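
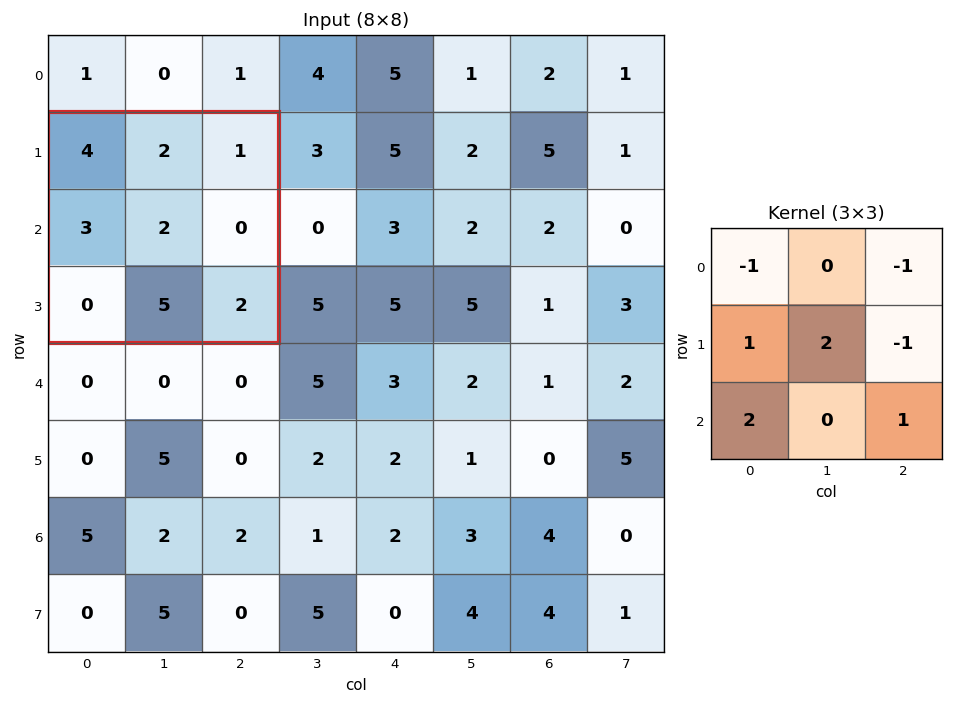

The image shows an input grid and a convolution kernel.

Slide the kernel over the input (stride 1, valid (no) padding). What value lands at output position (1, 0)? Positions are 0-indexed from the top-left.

The receptive field on the input at this output position is [4 2 1 / 3 2 0 / 0 5 2]. Elementwise product with the kernel and sum: 4·-1 + 1·-1 + 3·1 + 2·2 + 0·-1 + 0·2 + 2·1.

4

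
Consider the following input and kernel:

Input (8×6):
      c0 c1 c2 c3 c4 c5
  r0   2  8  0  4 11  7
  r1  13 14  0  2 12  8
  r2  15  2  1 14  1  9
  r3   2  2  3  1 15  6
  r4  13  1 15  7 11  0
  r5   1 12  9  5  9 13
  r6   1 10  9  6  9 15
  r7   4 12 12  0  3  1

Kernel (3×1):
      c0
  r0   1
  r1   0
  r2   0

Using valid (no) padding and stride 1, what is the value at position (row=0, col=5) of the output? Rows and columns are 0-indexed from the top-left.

7

The receptive field on the input at this output position is [7 / 8 / 9]. Elementwise product with the kernel and sum: 7·1.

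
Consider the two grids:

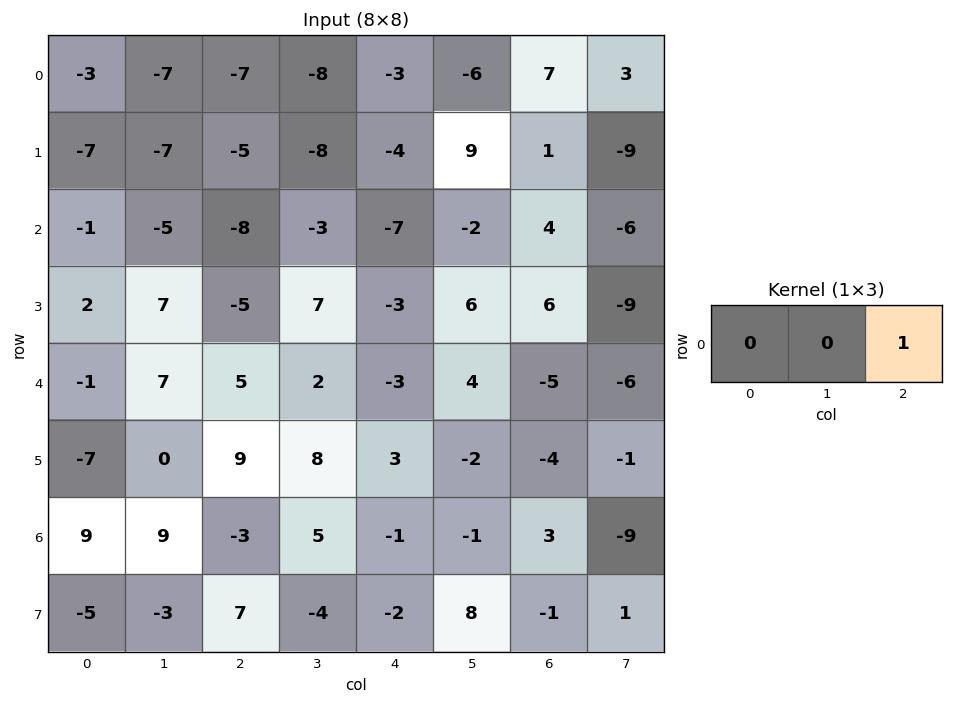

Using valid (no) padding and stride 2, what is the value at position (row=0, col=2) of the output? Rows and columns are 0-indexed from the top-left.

The receptive field on the input at this output position is [-3 -6 7]. Elementwise product with the kernel and sum: 7·1.

7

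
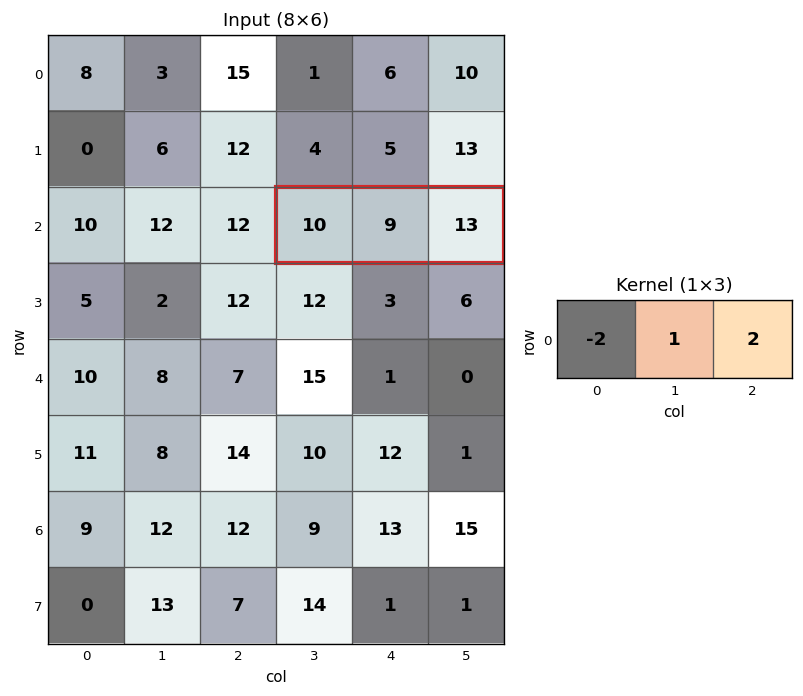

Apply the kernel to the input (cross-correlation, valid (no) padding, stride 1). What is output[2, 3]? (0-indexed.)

15

The receptive field on the input at this output position is [10 9 13]. Elementwise product with the kernel and sum: 10·-2 + 9·1 + 13·2.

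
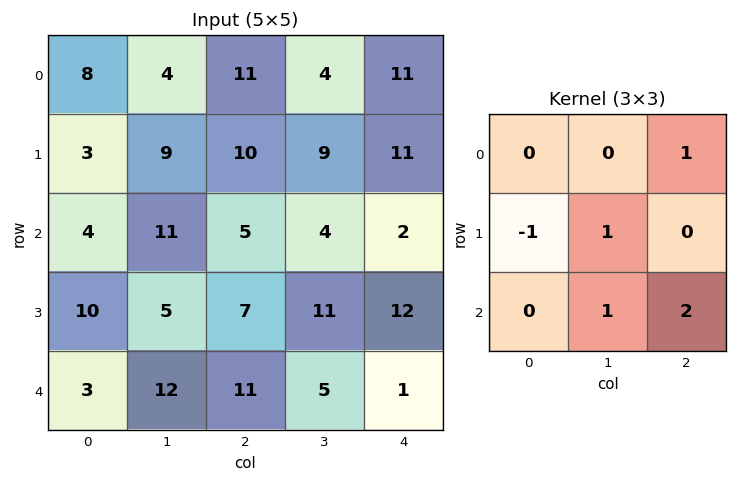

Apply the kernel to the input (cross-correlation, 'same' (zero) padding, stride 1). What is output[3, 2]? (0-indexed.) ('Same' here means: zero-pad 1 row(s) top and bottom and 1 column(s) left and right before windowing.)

The receptive field on the zero-padded input at this output position is [11 5 4 / 5 7 11 / 12 11 5]. Elementwise product with the kernel and sum: 4·1 + 5·-1 + 7·1 + 11·1 + 5·2.

27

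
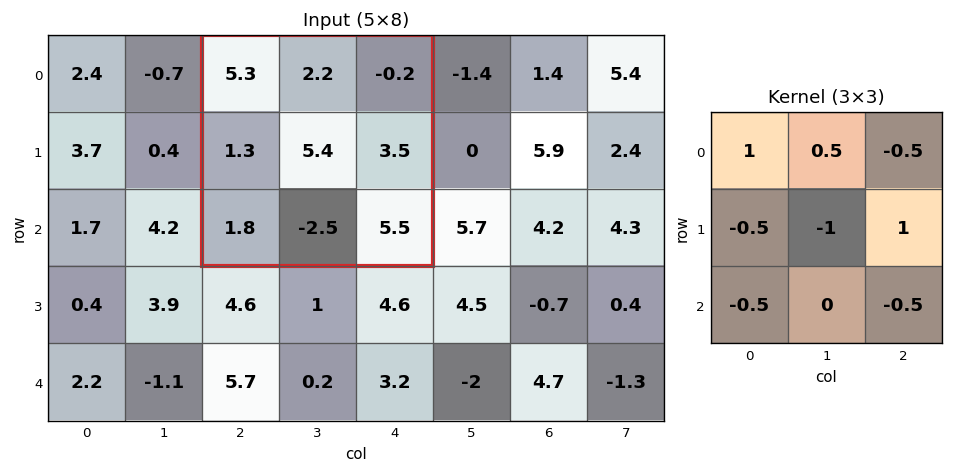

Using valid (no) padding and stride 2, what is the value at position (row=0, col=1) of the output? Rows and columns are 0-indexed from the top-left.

0.3

The receptive field on the input at this output position is [5.3 2.2 -0.2 / 1.3 5.4 3.5 / 1.8 -2.5 5.5]. Elementwise product with the kernel and sum: 5.3·1 + 2.2·0.5 + -0.2·-0.5 + 1.3·-0.5 + 5.4·-1 + 3.5·1 + 1.8·-0.5 + 5.5·-0.5.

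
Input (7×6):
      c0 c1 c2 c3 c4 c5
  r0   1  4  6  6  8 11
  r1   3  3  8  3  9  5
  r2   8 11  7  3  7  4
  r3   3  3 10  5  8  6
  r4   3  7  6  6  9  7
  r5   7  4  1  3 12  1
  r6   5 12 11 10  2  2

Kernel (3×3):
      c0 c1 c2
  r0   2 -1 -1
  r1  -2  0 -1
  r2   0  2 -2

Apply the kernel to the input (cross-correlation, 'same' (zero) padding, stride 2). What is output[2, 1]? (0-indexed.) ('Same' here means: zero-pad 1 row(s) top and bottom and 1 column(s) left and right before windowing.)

-33

The receptive field on the zero-padded input at this output position is [3 10 5 / 7 6 6 / 4 1 3]. Elementwise product with the kernel and sum: 3·2 + 10·-1 + 5·-1 + 7·-2 + 6·-1 + 1·2 + 3·-2.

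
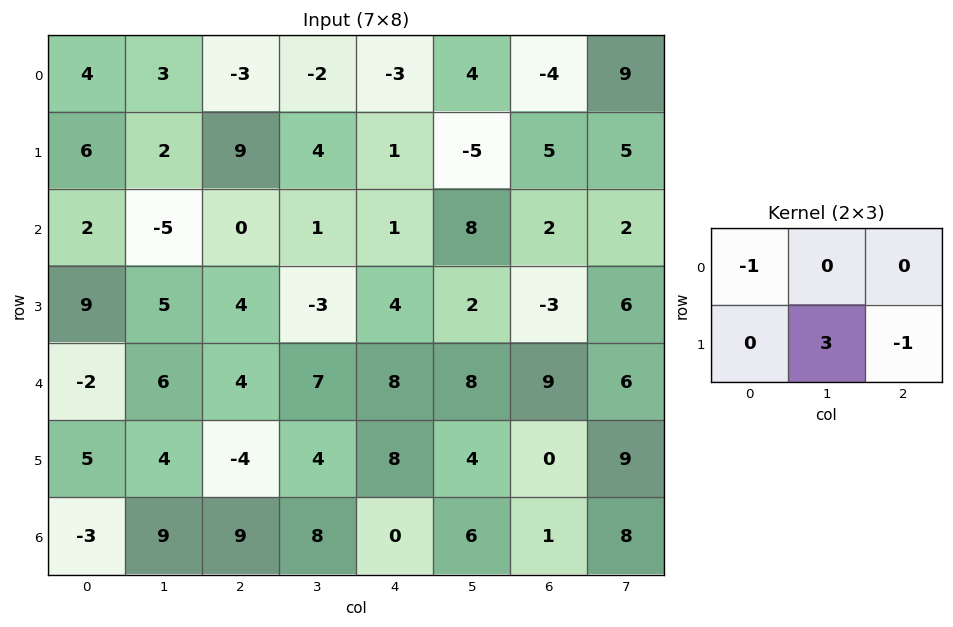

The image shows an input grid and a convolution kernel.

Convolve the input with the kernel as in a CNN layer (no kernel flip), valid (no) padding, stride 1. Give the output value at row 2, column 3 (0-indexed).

The receptive field on the input at this output position is [1 1 8 / -3 4 2]. Elementwise product with the kernel and sum: 1·-1 + 4·3 + 2·-1.

9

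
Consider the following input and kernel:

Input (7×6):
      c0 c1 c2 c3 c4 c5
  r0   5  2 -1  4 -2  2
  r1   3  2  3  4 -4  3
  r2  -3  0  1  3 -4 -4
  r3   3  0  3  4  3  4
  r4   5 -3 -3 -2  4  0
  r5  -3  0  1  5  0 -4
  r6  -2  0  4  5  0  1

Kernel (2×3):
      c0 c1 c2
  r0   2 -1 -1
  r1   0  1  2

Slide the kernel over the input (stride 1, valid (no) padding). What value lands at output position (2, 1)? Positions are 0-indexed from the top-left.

The receptive field on the input at this output position is [0 1 3 / 0 3 4]. Elementwise product with the kernel and sum: 0·2 + 1·-1 + 3·-1 + 3·1 + 4·2.

7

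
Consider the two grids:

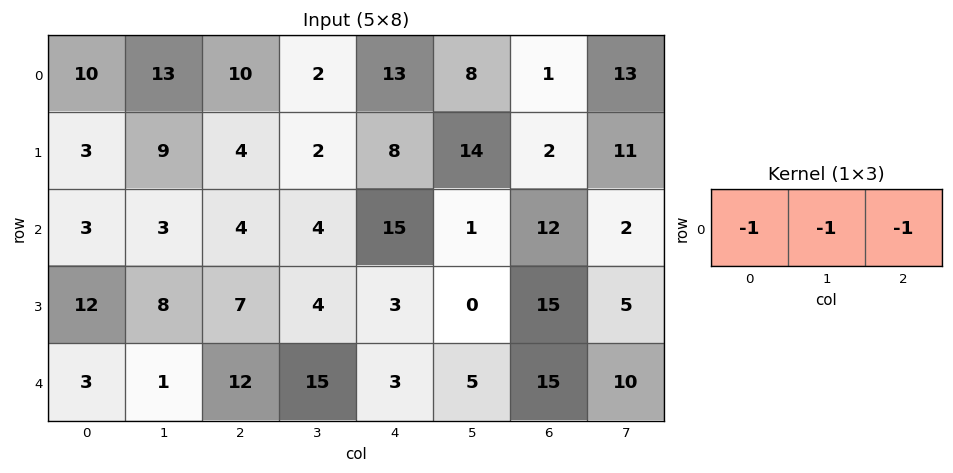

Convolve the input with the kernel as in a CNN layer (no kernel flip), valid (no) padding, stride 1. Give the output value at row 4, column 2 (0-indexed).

The receptive field on the input at this output position is [12 15 3]. Elementwise product with the kernel and sum: 12·-1 + 15·-1 + 3·-1.

-30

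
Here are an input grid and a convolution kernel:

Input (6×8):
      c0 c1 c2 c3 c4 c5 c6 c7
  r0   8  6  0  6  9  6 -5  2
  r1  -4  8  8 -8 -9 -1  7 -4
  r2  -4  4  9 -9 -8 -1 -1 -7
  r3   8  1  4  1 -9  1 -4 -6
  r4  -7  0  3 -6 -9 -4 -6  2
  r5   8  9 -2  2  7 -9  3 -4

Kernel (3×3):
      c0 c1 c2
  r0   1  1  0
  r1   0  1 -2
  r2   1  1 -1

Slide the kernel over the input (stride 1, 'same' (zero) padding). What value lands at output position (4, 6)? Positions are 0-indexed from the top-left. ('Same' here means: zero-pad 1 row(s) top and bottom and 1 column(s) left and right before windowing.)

The receptive field on the zero-padded input at this output position is [1 -4 -6 / -4 -6 2 / -9 3 -4]. Elementwise product with the kernel and sum: 1·1 + -4·1 + -6·1 + 2·-2 + -9·1 + 3·1 + -4·-1.

-15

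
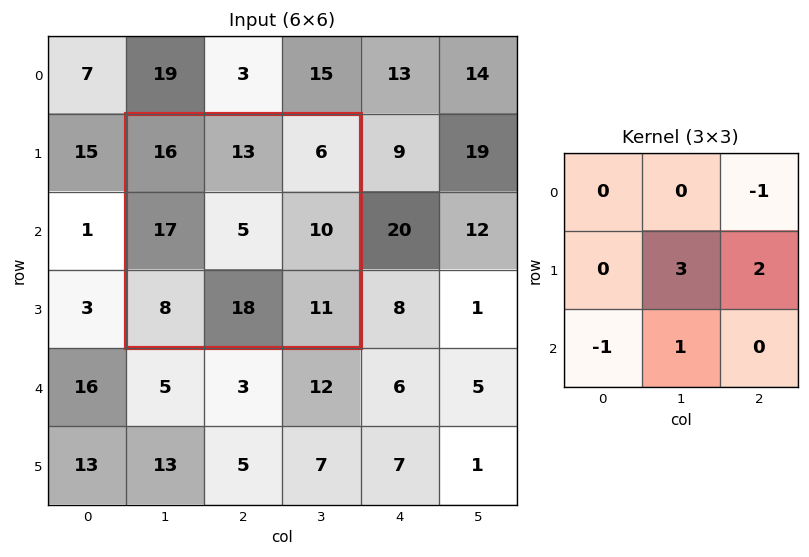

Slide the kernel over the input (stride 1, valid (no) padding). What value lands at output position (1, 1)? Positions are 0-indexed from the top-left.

The receptive field on the input at this output position is [16 13 6 / 17 5 10 / 8 18 11]. Elementwise product with the kernel and sum: 6·-1 + 5·3 + 10·2 + 8·-1 + 18·1.

39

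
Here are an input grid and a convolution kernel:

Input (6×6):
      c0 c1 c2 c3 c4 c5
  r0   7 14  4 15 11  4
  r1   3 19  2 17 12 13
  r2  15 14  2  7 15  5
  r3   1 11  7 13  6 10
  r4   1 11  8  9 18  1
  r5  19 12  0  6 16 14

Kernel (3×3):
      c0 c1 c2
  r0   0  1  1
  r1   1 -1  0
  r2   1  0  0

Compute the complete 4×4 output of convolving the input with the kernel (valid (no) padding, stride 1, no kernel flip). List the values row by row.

17 50 13 27
23 42 31 30
7 24 24 36
27 35 18 13

Output[0,0]: The receptive field on the input at this output position is [7 14 4 / 3 19 2 / 15 14 2]. Elementwise product with the kernel and sum: 14·1 + 4·1 + 3·1 + 19·-1 + 15·1.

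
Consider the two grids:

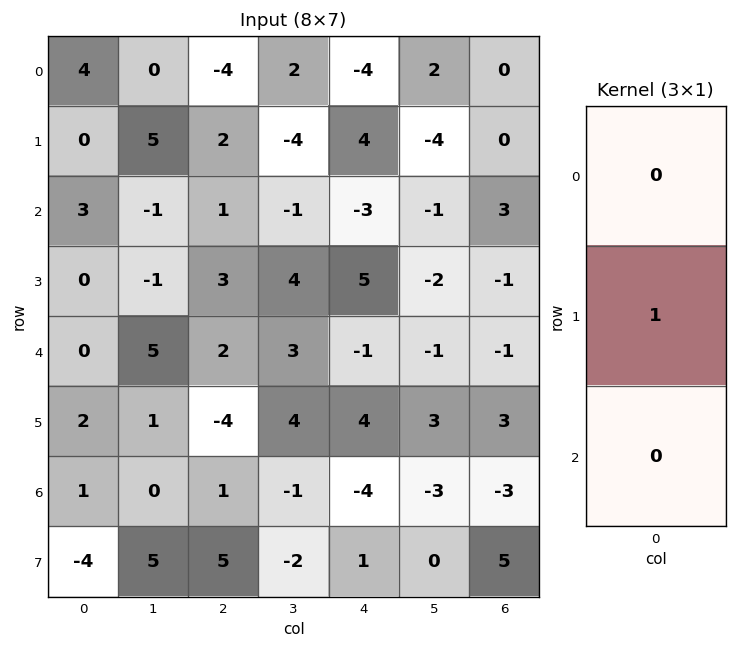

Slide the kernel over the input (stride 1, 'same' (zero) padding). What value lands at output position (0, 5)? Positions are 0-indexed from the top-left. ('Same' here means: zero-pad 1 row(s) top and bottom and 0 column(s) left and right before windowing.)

2

The receptive field on the zero-padded input at this output position is [0 / 2 / -4]. Elementwise product with the kernel and sum: 2·1.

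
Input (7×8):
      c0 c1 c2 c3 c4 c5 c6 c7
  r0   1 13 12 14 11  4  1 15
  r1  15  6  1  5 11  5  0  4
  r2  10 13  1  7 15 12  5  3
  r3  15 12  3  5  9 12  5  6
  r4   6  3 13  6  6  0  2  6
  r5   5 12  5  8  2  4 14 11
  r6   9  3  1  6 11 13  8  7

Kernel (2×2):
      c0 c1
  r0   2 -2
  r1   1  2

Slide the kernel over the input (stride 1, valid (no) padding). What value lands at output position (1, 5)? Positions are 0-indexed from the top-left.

32

The receptive field on the input at this output position is [5 0 / 12 5]. Elementwise product with the kernel and sum: 5·2 + 0·-2 + 12·1 + 5·2.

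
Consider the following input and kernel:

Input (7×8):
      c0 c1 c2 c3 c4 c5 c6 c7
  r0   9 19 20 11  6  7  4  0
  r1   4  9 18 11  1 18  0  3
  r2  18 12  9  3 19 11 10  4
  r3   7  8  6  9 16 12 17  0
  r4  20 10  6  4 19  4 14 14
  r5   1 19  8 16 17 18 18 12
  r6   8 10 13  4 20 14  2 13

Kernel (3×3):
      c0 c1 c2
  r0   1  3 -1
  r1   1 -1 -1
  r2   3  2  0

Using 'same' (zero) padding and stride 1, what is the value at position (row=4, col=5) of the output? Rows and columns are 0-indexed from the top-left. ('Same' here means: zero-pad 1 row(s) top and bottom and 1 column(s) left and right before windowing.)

123

The receptive field on the zero-padded input at this output position is [16 12 17 / 19 4 14 / 17 18 18]. Elementwise product with the kernel and sum: 16·1 + 12·3 + 17·-1 + 19·1 + 4·-1 + 14·-1 + 17·3 + 18·2.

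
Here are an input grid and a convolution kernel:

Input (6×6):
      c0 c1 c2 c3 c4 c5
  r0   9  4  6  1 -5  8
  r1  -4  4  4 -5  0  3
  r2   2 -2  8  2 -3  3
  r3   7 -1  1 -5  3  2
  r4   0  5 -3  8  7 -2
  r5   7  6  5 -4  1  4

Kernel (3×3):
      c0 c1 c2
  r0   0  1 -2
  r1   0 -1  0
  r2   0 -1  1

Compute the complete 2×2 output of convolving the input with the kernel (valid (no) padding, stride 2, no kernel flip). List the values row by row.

Output[0,0]: The receptive field on the input at this output position is [9 4 6 / -4 4 4 / 2 -2 8]. Elementwise product with the kernel and sum: 4·1 + 6·-2 + 4·-1 + -2·-1 + 8·1.

-2 11
-25 12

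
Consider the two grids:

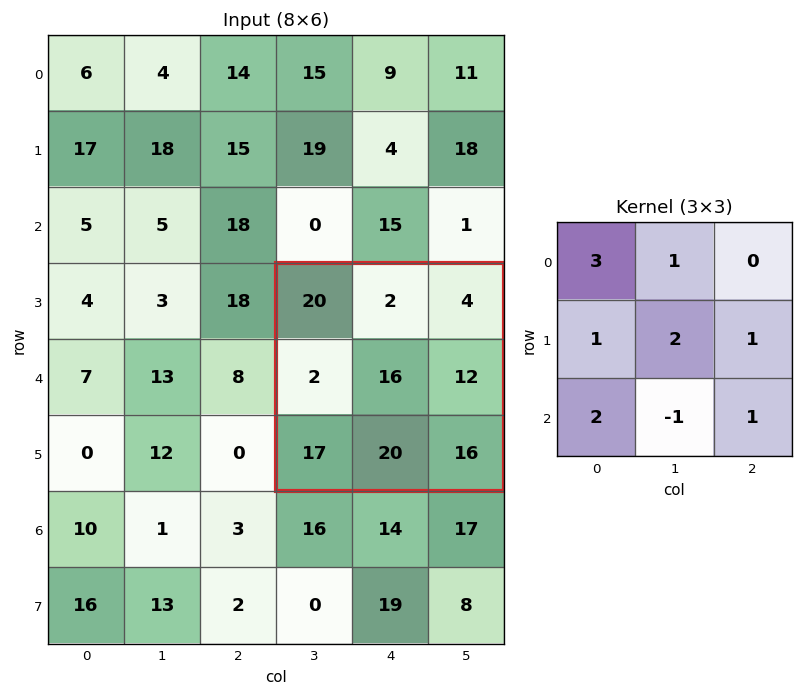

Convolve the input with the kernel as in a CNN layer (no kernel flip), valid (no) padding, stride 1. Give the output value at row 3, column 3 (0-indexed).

138

The receptive field on the input at this output position is [20 2 4 / 2 16 12 / 17 20 16]. Elementwise product with the kernel and sum: 20·3 + 2·1 + 2·1 + 16·2 + 12·1 + 17·2 + 20·-1 + 16·1.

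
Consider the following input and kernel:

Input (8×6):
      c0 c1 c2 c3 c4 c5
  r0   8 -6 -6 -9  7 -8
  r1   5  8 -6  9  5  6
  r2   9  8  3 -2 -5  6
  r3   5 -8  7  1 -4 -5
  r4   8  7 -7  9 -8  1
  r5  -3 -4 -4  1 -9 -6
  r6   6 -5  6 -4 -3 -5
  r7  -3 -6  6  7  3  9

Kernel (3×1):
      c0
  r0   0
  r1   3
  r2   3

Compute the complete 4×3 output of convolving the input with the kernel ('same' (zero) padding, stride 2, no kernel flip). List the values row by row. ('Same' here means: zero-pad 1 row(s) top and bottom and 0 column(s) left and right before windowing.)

Output[0,0]: The receptive field on the zero-padded input at this output position is [0 / 8 / 5]. Elementwise product with the kernel and sum: 8·3 + 5·3.

39 -36 36
42 30 -27
15 -33 -51
9 36 0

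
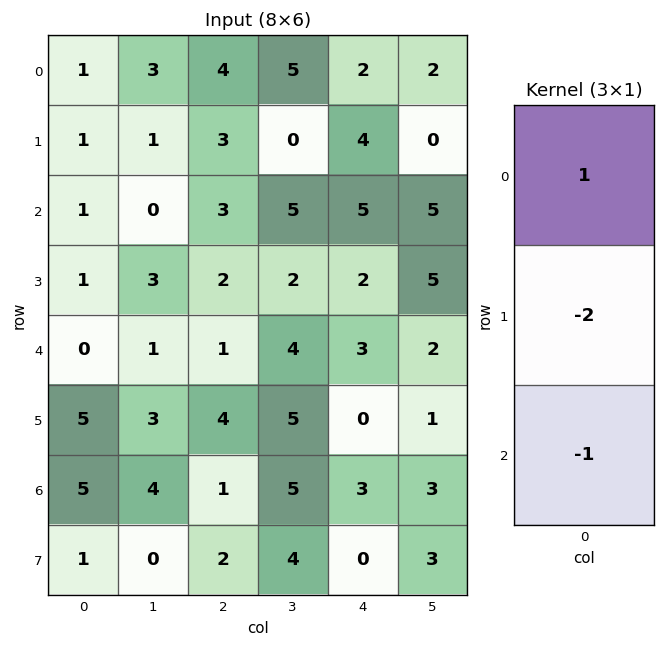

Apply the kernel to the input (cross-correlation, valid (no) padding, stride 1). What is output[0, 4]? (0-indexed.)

-11

The receptive field on the input at this output position is [2 / 4 / 5]. Elementwise product with the kernel and sum: 2·1 + 4·-2 + 5·-1.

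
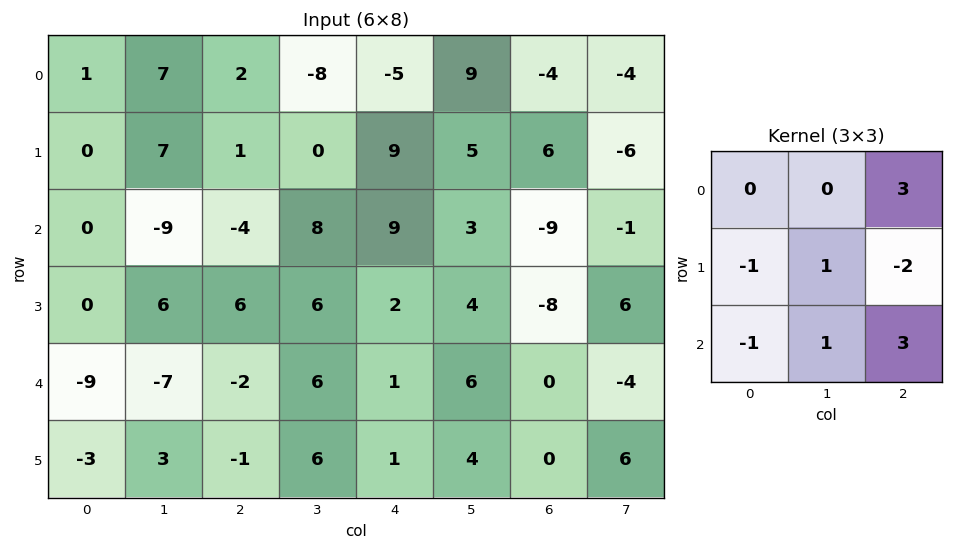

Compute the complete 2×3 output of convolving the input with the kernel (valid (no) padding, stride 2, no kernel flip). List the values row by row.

Output[0,0]: The receptive field on the input at this output position is [1 7 2 / 0 7 1 / 0 -9 -4]. Elementwise product with the kernel and sum: 2·3 + 0·-1 + 7·1 + 1·-2 + 0·-1 + -9·1 + -4·3.
Output[0,1]: The receptive field on the input at this output position is [2 -8 -5 / 1 0 9 / -4 8 9]. Elementwise product with the kernel and sum: -5·3 + 1·-1 + 0·1 + 9·-2 + -4·-1 + 8·1 + 9·3.

-10 5 -61
-22 34 -4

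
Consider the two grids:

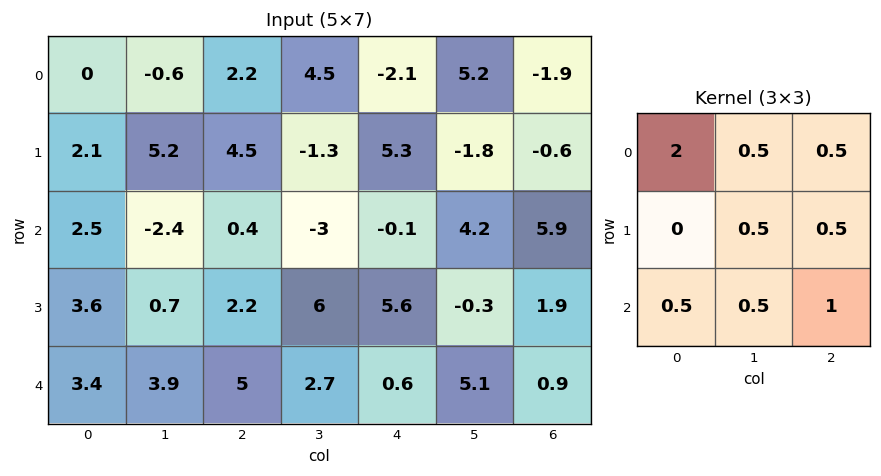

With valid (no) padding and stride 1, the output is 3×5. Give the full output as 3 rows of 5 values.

Output[0,0]: The receptive field on the input at this output position is [0 -0.6 2.2 / 2.1 5.2 4.5 / 2.5 -2.4 0.4]. Elementwise product with the kernel and sum: 0·2 + -0.6·0.5 + 2.2·0.5 + 5.2·0.5 + 4.5·0.5 + 2.5·0.5 + -2.4·0.5 + 0.4·1.
Output[0,1]: The receptive field on the input at this output position is [-0.6 2.2 4.5 / 5.2 4.5 -1.3 / -2.4 0.4 -3]. Elementwise product with the kernel and sum: -0.6·2 + 2.2·0.5 + 4.5·0.5 + 4.5·0.5 + -1.3·0.5 + -2.4·0.5 + 0.4·0.5 + -3·1.

6.1 -0.25 6.2 14.95 4.2
12.4 18.15 19.15 6.7 19
14.1 5.15 9.5 5.45 9.4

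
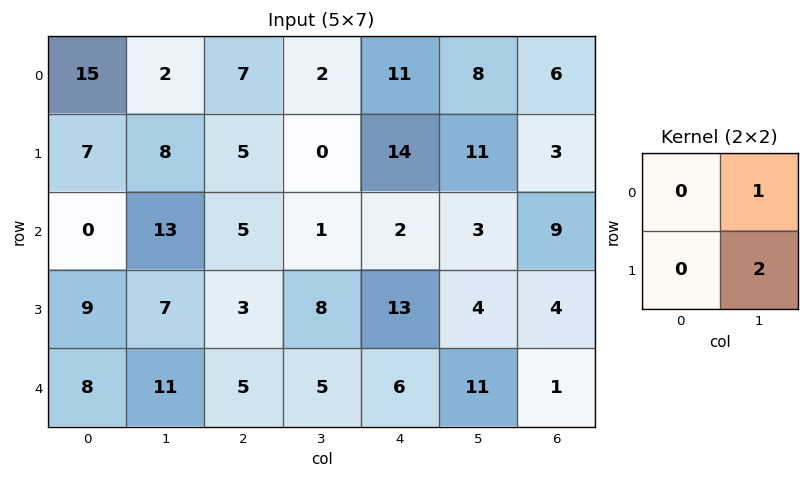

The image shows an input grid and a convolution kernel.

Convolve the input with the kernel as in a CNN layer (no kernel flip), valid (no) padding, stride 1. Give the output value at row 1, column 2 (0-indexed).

The receptive field on the input at this output position is [5 0 / 5 1]. Elementwise product with the kernel and sum: 0·1 + 1·2.

2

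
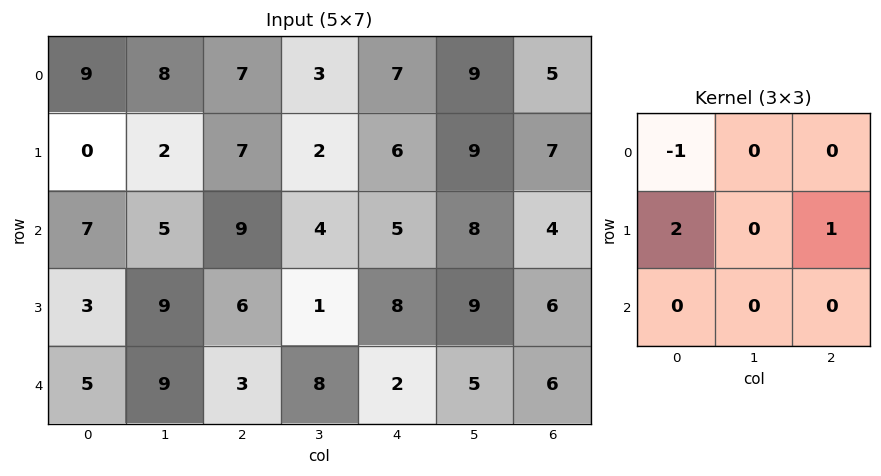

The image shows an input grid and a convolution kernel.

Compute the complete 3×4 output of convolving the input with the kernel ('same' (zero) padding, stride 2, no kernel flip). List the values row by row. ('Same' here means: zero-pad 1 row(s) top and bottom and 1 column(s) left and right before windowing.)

8 19 15 18
5 12 14 7
9 17 20 1

Output[0,0]: The receptive field on the zero-padded input at this output position is [0 0 0 / 0 9 8 / 0 0 2]. Elementwise product with the kernel and sum: 0·-1 + 0·2 + 8·1.
Output[0,1]: The receptive field on the zero-padded input at this output position is [0 0 0 / 8 7 3 / 2 7 2]. Elementwise product with the kernel and sum: 0·-1 + 8·2 + 3·1.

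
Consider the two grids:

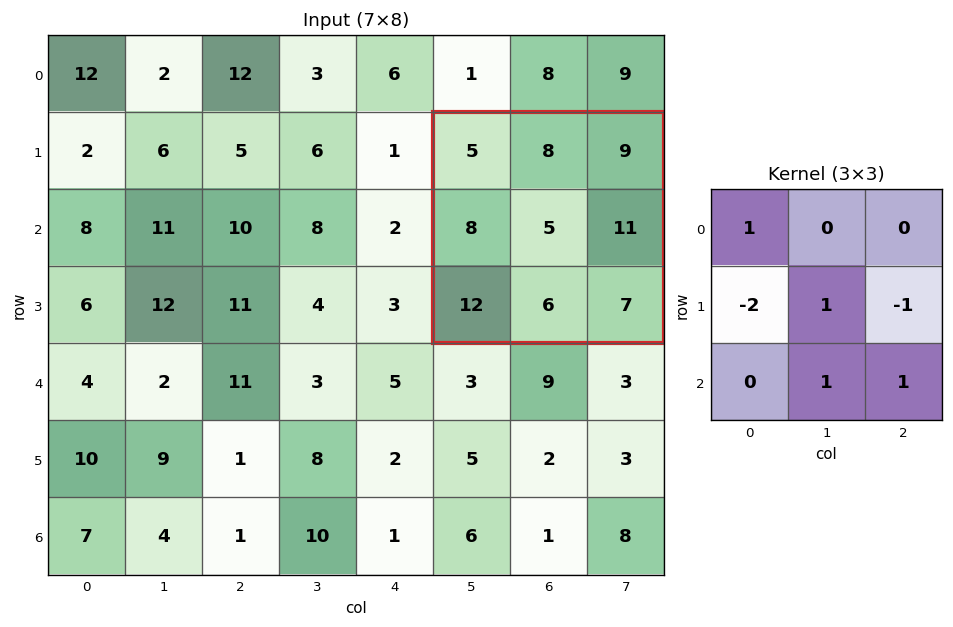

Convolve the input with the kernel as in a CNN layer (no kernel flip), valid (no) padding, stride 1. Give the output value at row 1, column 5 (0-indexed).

-4

The receptive field on the input at this output position is [5 8 9 / 8 5 11 / 12 6 7]. Elementwise product with the kernel and sum: 5·1 + 8·-2 + 5·1 + 11·-1 + 6·1 + 7·1.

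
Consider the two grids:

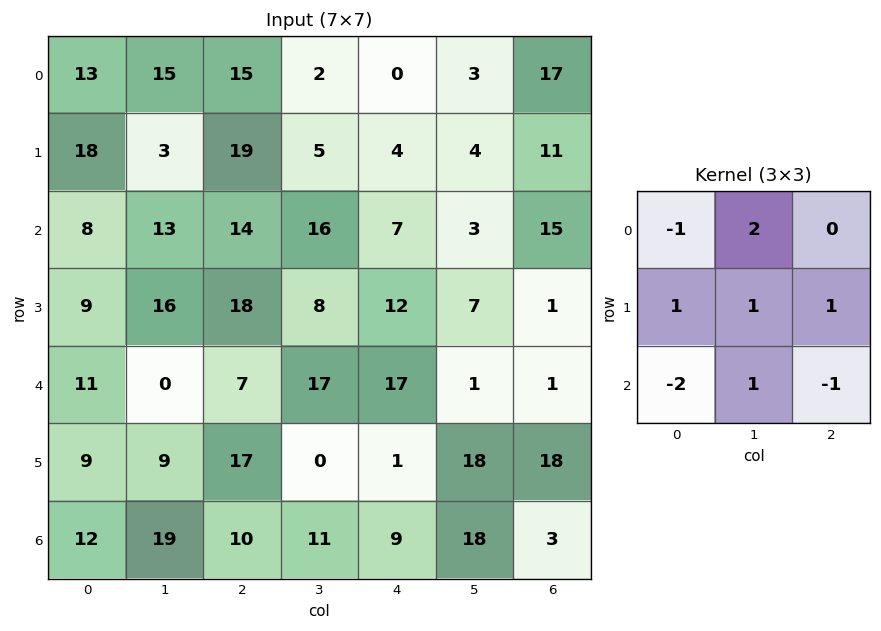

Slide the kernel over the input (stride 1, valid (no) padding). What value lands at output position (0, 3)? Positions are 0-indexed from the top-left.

-17

The receptive field on the input at this output position is [2 0 3 / 5 4 4 / 16 7 3]. Elementwise product with the kernel and sum: 2·-1 + 0·2 + 5·1 + 4·1 + 4·1 + 16·-2 + 7·1 + 3·-1.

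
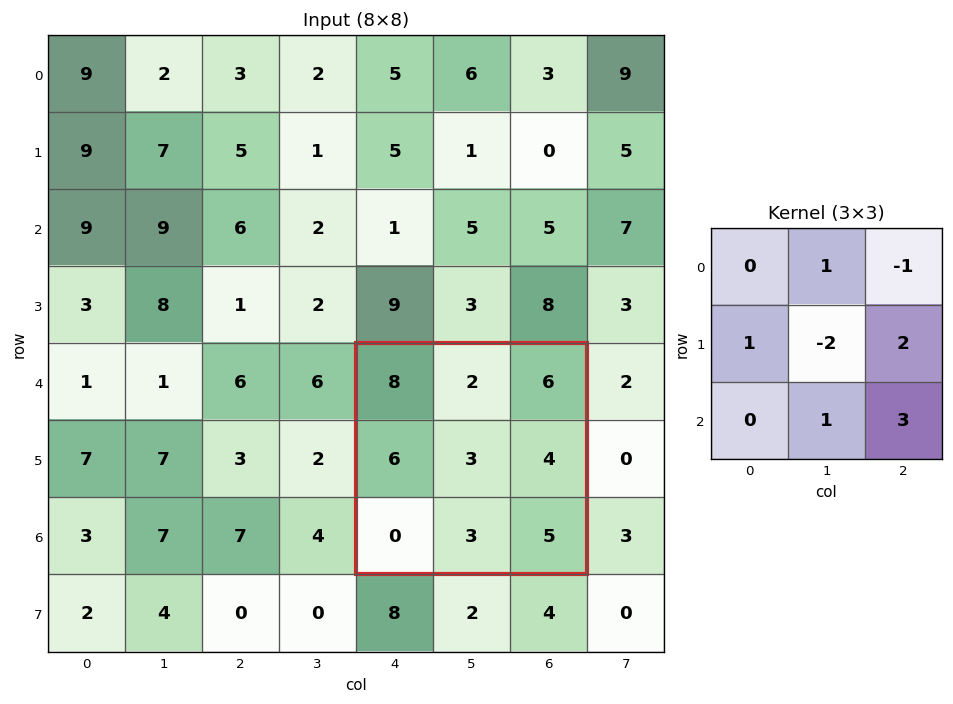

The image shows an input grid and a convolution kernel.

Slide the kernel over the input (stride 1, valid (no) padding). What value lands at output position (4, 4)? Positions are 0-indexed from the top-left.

The receptive field on the input at this output position is [8 2 6 / 6 3 4 / 0 3 5]. Elementwise product with the kernel and sum: 2·1 + 6·-1 + 6·1 + 3·-2 + 4·2 + 3·1 + 5·3.

22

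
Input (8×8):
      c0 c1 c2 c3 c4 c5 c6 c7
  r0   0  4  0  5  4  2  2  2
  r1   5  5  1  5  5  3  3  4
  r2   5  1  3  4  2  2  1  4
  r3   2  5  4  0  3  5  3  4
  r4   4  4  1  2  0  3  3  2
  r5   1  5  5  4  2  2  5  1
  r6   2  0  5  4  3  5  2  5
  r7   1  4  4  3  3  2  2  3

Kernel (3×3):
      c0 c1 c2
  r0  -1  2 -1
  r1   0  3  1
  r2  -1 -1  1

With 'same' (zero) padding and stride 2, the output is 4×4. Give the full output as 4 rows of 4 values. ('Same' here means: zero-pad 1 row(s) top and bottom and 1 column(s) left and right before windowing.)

4 4 7 6
24 -4 12 2
19 2 0 2
6 15 8 17

Output[0,0]: The receptive field on the zero-padded input at this output position is [0 0 0 / 0 0 4 / 0 5 5]. Elementwise product with the kernel and sum: 0·-1 + 0·2 + 0·-1 + 0·3 + 4·1 + 0·-1 + 5·-1 + 5·1.
Output[0,1]: The receptive field on the zero-padded input at this output position is [0 0 0 / 4 0 5 / 5 1 5]. Elementwise product with the kernel and sum: 0·-1 + 0·2 + 0·-1 + 0·3 + 5·1 + 5·-1 + 1·-1 + 5·1.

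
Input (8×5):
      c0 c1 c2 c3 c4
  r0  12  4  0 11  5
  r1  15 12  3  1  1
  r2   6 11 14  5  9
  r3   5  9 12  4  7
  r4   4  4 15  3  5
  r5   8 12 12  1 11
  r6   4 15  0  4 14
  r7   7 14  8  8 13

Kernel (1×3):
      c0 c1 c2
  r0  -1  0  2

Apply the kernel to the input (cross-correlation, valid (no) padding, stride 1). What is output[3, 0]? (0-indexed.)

The receptive field on the input at this output position is [5 9 12]. Elementwise product with the kernel and sum: 5·-1 + 12·2.

19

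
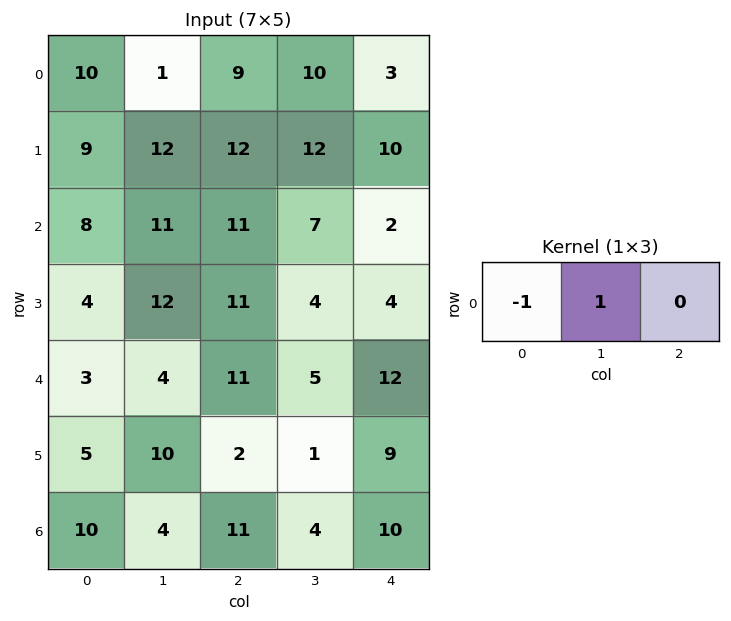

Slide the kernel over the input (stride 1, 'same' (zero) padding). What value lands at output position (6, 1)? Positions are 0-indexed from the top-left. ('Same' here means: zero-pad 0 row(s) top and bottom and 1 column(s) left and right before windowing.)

-6

The receptive field on the zero-padded input at this output position is [10 4 11]. Elementwise product with the kernel and sum: 10·-1 + 4·1.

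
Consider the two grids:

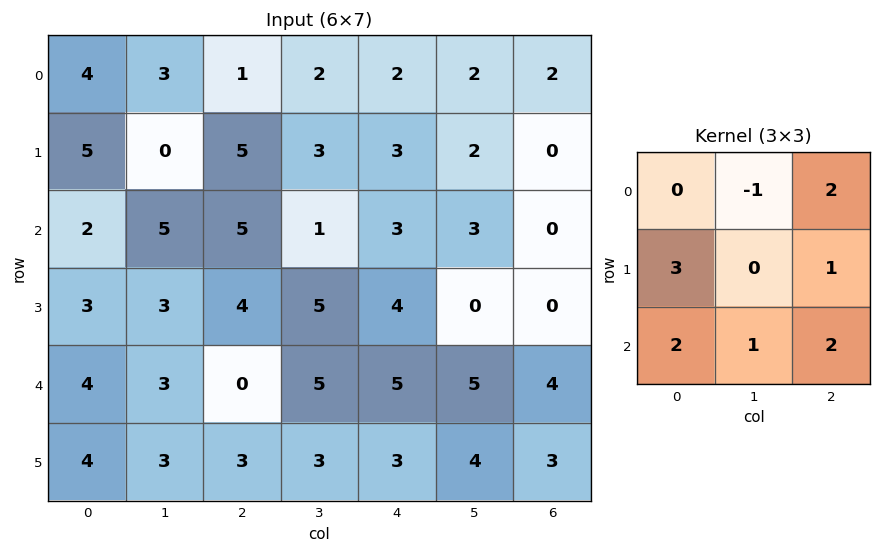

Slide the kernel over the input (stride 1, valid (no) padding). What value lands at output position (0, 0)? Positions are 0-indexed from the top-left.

38

The receptive field on the input at this output position is [4 3 1 / 5 0 5 / 2 5 5]. Elementwise product with the kernel and sum: 3·-1 + 1·2 + 5·3 + 5·1 + 2·2 + 5·1 + 5·2.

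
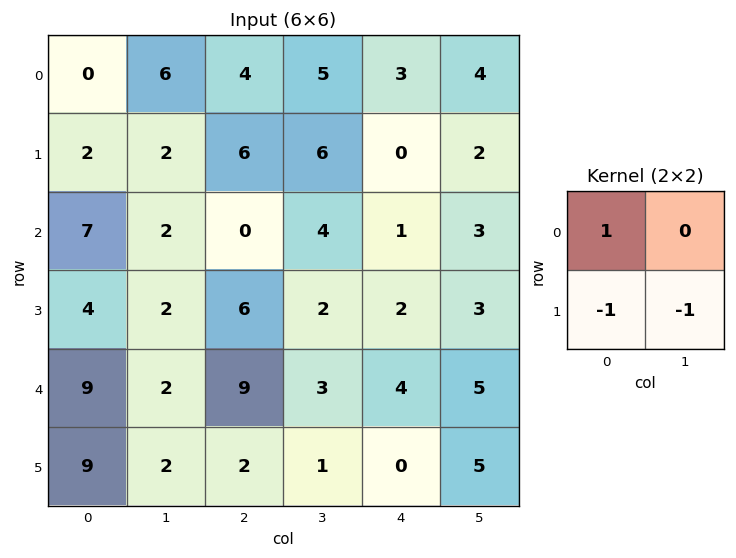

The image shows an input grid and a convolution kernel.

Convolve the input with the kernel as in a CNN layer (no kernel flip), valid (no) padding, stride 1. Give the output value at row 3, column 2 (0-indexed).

-6

The receptive field on the input at this output position is [6 2 / 9 3]. Elementwise product with the kernel and sum: 6·1 + 9·-1 + 3·-1.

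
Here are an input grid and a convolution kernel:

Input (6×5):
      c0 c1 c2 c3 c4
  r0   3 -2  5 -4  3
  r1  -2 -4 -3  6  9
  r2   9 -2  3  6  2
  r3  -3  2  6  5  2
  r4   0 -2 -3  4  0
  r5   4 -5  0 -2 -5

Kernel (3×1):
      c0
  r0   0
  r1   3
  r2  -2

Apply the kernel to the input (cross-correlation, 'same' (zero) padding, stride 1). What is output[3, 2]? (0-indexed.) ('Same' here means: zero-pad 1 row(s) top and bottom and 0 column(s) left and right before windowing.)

24

The receptive field on the zero-padded input at this output position is [3 / 6 / -3]. Elementwise product with the kernel and sum: 6·3 + -3·-2.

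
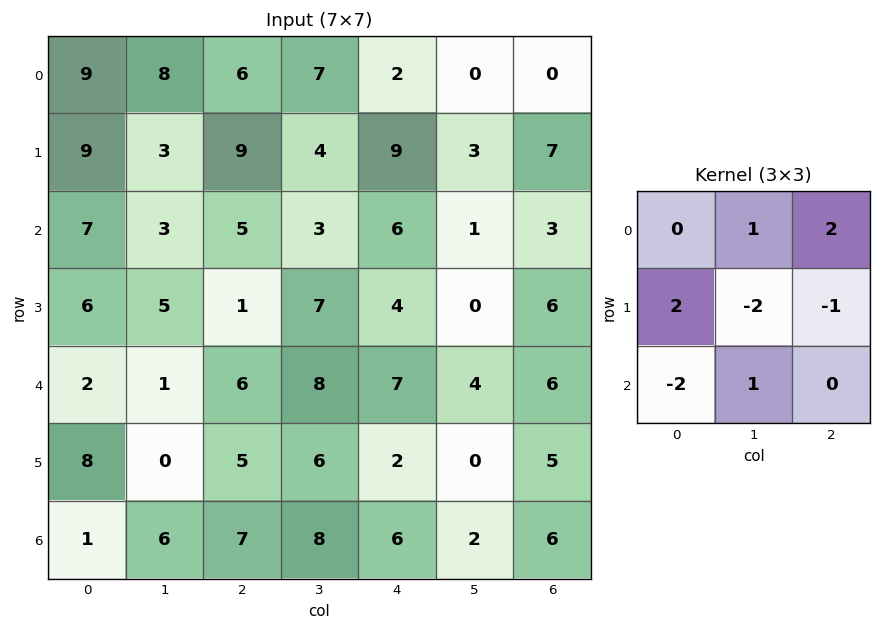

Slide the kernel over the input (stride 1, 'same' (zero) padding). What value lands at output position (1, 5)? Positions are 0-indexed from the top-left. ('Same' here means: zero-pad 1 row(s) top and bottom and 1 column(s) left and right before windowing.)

The receptive field on the zero-padded input at this output position is [2 0 0 / 9 3 7 / 6 1 3]. Elementwise product with the kernel and sum: 0·1 + 0·2 + 9·2 + 3·-2 + 7·-1 + 6·-2 + 1·1.

-6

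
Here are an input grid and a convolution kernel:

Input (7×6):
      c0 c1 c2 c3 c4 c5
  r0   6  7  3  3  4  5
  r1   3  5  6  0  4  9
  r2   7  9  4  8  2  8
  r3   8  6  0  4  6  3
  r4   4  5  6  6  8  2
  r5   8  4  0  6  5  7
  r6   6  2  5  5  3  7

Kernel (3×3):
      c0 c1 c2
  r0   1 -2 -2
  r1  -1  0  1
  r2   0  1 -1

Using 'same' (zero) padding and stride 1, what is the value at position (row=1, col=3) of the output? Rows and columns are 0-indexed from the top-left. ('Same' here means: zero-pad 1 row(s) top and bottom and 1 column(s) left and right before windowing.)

The receptive field on the zero-padded input at this output position is [3 3 4 / 6 0 4 / 4 8 2]. Elementwise product with the kernel and sum: 3·1 + 3·-2 + 4·-2 + 6·-1 + 4·1 + 8·1 + 2·-1.

-7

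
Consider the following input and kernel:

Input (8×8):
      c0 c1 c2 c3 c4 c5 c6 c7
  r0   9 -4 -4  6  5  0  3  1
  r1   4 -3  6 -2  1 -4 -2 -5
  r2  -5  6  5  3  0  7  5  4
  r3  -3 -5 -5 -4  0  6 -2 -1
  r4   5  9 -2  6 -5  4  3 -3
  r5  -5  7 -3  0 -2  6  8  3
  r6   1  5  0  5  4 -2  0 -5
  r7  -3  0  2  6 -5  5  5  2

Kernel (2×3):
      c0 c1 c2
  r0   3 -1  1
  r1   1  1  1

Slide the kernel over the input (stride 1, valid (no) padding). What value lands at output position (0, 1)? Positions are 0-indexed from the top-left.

The receptive field on the input at this output position is [-4 -4 6 / -3 6 -2]. Elementwise product with the kernel and sum: -4·3 + -4·-1 + 6·1 + -3·1 + 6·1 + -2·1.

-1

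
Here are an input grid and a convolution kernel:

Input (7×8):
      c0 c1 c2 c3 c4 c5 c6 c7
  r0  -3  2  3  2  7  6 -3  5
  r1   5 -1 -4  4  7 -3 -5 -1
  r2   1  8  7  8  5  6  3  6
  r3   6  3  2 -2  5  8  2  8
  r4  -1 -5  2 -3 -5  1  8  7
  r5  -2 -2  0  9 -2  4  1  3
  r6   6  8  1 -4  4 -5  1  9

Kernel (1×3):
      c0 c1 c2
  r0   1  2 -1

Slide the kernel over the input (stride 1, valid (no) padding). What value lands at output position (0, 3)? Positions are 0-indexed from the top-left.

The receptive field on the input at this output position is [2 7 6]. Elementwise product with the kernel and sum: 2·1 + 7·2 + 6·-1.

10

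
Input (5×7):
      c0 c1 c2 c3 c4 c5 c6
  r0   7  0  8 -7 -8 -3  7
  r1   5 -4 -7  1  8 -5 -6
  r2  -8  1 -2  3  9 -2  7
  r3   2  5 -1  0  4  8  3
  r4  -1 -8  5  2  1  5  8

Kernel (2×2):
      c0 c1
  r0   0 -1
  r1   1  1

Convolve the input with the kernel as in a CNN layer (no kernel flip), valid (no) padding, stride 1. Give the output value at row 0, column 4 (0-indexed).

The receptive field on the input at this output position is [-8 -3 / 8 -5]. Elementwise product with the kernel and sum: -3·-1 + 8·1 + -5·1.

6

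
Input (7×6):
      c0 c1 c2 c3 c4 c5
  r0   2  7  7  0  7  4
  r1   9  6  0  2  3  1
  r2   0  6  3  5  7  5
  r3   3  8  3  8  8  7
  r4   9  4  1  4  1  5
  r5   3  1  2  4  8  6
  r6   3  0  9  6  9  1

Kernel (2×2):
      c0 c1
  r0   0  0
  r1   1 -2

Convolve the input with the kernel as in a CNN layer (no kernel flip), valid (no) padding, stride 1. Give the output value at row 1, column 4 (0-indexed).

The receptive field on the input at this output position is [3 1 / 7 5]. Elementwise product with the kernel and sum: 7·1 + 5·-2.

-3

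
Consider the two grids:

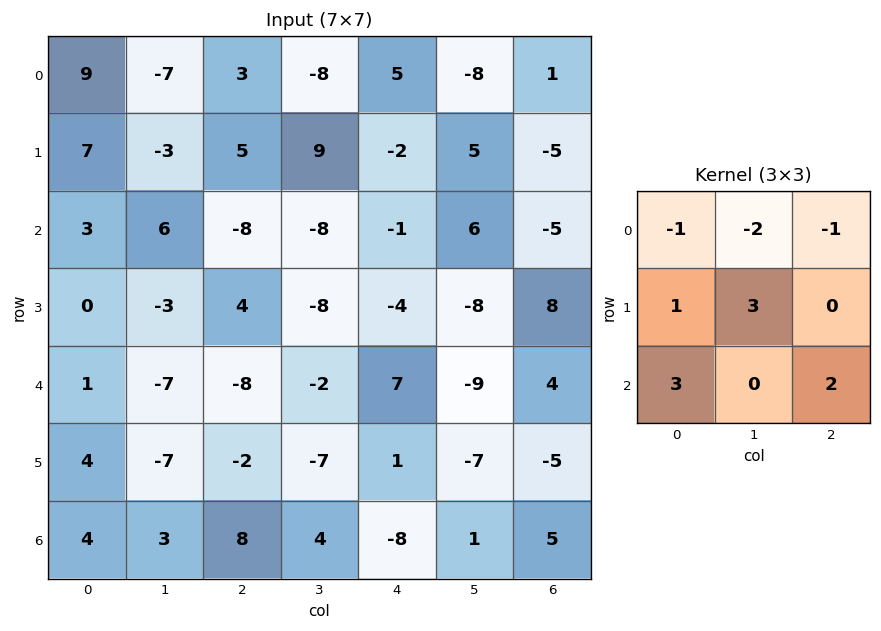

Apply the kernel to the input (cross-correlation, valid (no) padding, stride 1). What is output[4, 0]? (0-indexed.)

The receptive field on the input at this output position is [1 -7 -8 / 4 -7 -2 / 4 3 8]. Elementwise product with the kernel and sum: 1·-1 + -7·-2 + -8·-1 + 4·1 + -7·3 + 4·3 + 8·2.

32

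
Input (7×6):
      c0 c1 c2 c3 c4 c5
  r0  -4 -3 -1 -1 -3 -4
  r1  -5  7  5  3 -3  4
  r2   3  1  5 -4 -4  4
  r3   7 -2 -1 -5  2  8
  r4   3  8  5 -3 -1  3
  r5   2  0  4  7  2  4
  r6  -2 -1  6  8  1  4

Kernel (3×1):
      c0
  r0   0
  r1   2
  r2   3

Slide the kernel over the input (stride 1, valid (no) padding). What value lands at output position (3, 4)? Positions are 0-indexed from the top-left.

4

The receptive field on the input at this output position is [2 / -1 / 2]. Elementwise product with the kernel and sum: -1·2 + 2·3.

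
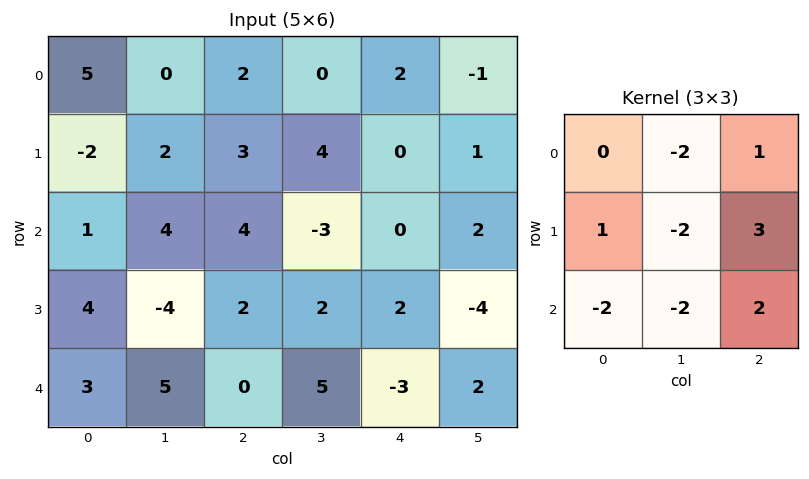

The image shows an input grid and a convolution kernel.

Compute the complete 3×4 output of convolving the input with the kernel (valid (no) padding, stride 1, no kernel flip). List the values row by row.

3 -18 -5 12
8 -7 -2 -12
-2 -13 -6 -12

Output[0,0]: The receptive field on the input at this output position is [5 0 2 / -2 2 3 / 1 4 4]. Elementwise product with the kernel and sum: 0·-2 + 2·1 + -2·1 + 2·-2 + 3·3 + 1·-2 + 4·-2 + 4·2.
Output[0,1]: The receptive field on the input at this output position is [0 2 0 / 2 3 4 / 4 4 -3]. Elementwise product with the kernel and sum: 2·-2 + 0·1 + 2·1 + 3·-2 + 4·3 + 4·-2 + 4·-2 + -3·2.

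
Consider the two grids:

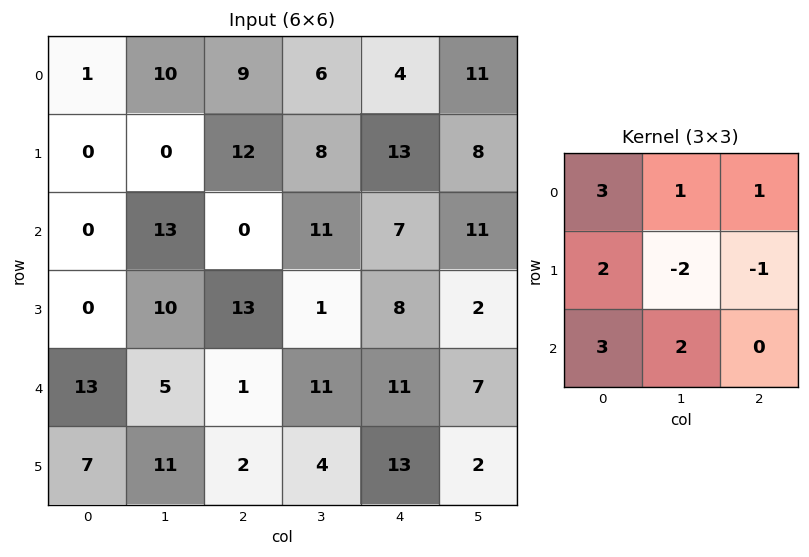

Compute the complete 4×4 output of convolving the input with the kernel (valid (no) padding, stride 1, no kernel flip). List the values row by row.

Output[0,0]: The receptive field on the input at this output position is [1 10 9 / 0 0 12 / 0 13 0]. Elementwise product with the kernel and sum: 1·3 + 10·1 + 9·1 + 0·2 + 0·-2 + 12·-1 + 0·3 + 13·2.

36 52 54 62
6 91 69 61
29 60 59 90
81 78 31 44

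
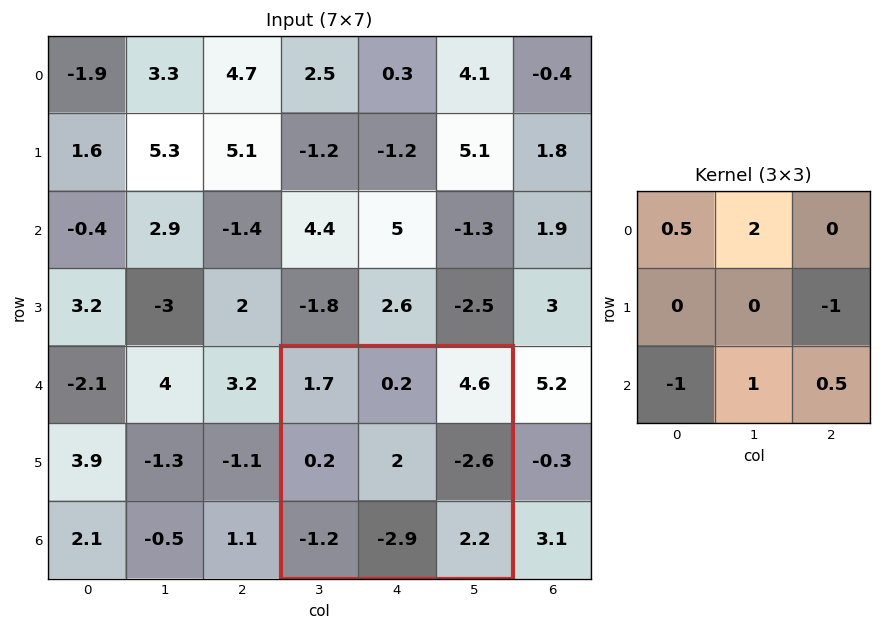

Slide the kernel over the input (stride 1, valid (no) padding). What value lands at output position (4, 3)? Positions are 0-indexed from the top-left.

3.25

The receptive field on the input at this output position is [1.7 0.2 4.6 / 0.2 2 -2.6 / -1.2 -2.9 2.2]. Elementwise product with the kernel and sum: 1.7·0.5 + 0.2·2 + -2.6·-1 + -1.2·-1 + -2.9·1 + 2.2·0.5.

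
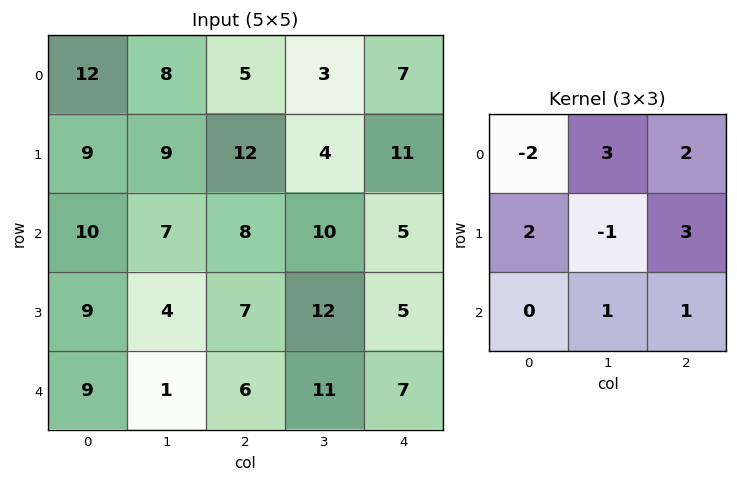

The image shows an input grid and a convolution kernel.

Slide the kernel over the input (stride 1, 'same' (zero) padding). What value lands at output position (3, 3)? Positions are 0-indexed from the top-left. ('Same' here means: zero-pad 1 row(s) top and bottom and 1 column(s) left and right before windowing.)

The receptive field on the zero-padded input at this output position is [8 10 5 / 7 12 5 / 6 11 7]. Elementwise product with the kernel and sum: 8·-2 + 10·3 + 5·2 + 7·2 + 12·-1 + 5·3 + 11·1 + 7·1.

59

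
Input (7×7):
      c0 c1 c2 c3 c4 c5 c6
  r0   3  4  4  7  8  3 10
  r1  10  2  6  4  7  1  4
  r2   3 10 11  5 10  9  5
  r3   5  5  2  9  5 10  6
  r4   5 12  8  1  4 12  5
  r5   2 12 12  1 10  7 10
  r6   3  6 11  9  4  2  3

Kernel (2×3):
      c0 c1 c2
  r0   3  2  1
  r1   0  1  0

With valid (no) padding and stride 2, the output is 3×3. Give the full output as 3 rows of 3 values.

23 38 41
45 62 63
59 31 48

Output[0,0]: The receptive field on the input at this output position is [3 4 4 / 10 2 6]. Elementwise product with the kernel and sum: 3·3 + 4·2 + 4·1 + 2·1.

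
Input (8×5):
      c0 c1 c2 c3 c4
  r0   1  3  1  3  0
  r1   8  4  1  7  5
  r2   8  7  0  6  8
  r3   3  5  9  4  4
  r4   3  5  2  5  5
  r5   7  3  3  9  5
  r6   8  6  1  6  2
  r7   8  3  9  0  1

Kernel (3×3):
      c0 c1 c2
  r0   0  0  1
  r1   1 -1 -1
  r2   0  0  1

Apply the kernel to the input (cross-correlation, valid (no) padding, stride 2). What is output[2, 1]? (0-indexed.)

-4

The receptive field on the input at this output position is [2 5 5 / 3 9 5 / 1 6 2]. Elementwise product with the kernel and sum: 5·1 + 3·1 + 9·-1 + 5·-1 + 2·1.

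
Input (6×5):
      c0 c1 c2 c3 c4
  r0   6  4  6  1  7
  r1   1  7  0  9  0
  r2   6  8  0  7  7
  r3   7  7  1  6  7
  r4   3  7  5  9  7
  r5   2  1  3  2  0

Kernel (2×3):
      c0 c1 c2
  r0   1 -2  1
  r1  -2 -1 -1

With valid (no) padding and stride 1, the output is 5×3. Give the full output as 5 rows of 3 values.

Output[0,0]: The receptive field on the input at this output position is [6 4 6 / 1 7 0]. Elementwise product with the kernel and sum: 6·1 + 4·-2 + 6·1 + 1·-2 + 7·-1 + 0·-1.
Output[0,1]: The receptive field on the input at this output position is [4 6 1 / 7 0 9]. Elementwise product with the kernel and sum: 4·1 + 6·-2 + 1·1 + 7·-2 + 0·-1 + 9·-1.

-5 -30 2
-33 -7 -32
-32 -6 -22
-24 -17 -30
-14 -1 -14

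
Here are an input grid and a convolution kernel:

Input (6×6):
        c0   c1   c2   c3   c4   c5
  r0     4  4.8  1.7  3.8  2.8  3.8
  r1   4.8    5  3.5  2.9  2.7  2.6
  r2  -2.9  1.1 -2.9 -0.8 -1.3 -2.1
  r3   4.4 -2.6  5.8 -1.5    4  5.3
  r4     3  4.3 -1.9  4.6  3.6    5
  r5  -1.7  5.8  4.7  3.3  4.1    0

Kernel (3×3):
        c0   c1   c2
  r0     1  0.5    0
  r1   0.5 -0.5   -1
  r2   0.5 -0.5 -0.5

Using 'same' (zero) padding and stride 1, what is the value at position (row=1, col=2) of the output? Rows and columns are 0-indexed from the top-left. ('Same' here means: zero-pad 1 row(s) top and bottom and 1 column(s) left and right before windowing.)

5.9

The receptive field on the zero-padded input at this output position is [4.8 1.7 3.8 / 5 3.5 2.9 / 1.1 -2.9 -0.8]. Elementwise product with the kernel and sum: 4.8·1 + 1.7·0.5 + 5·0.5 + 3.5·-0.5 + 2.9·-1 + 1.1·0.5 + -2.9·-0.5 + -0.8·-0.5.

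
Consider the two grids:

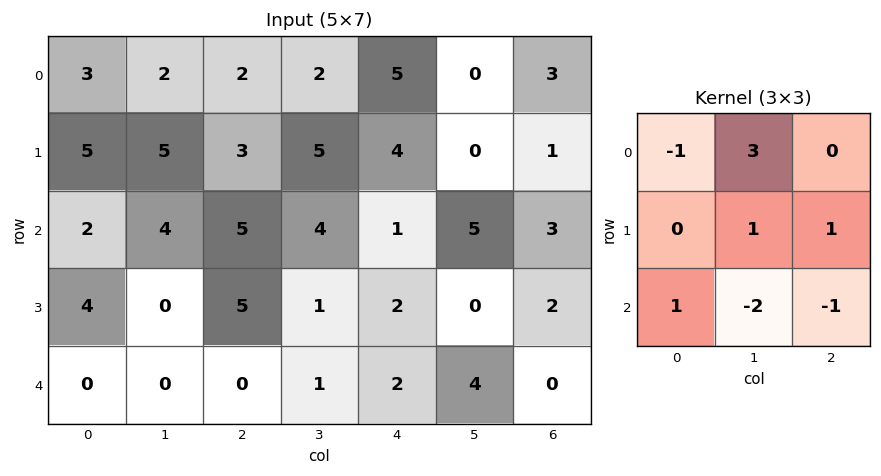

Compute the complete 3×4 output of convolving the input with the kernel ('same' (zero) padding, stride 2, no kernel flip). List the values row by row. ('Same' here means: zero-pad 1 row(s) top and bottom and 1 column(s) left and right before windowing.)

Output[0,0]: The receptive field on the zero-padded input at this output position is [0 0 0 / 0 3 2 / 0 5 5]. Elementwise product with the kernel and sum: 0·-1 + 0·3 + 3·1 + 2·1 + 0·1 + 5·-2 + 5·-1.

-10 -2 2 1
13 2 10 2
12 16 11 6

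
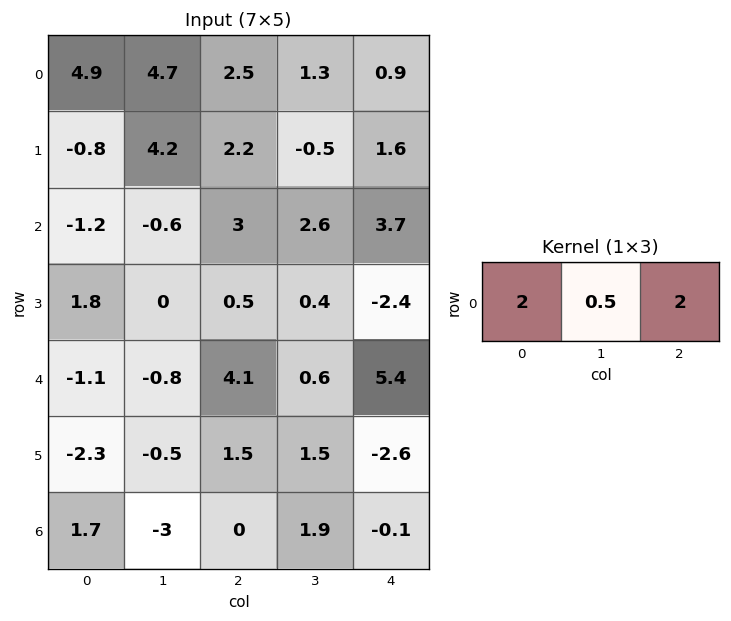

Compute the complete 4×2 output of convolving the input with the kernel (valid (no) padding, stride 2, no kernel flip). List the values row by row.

17.15 7.45
3.3 14.7
5.6 19.3
1.9 0.75

Output[0,0]: The receptive field on the input at this output position is [4.9 4.7 2.5]. Elementwise product with the kernel and sum: 4.9·2 + 4.7·0.5 + 2.5·2.
Output[0,1]: The receptive field on the input at this output position is [2.5 1.3 0.9]. Elementwise product with the kernel and sum: 2.5·2 + 1.3·0.5 + 0.9·2.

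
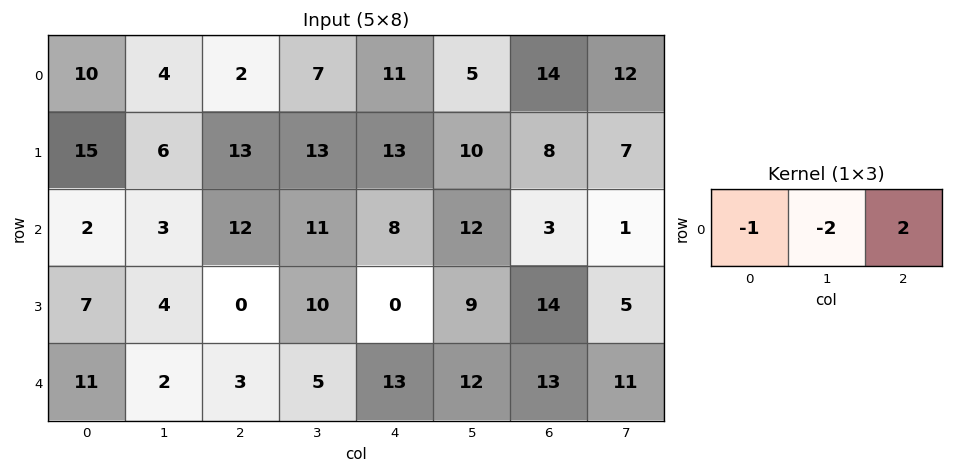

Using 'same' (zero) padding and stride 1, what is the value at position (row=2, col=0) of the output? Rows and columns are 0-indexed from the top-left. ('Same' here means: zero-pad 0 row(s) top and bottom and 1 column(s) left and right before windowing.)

2

The receptive field on the zero-padded input at this output position is [0 2 3]. Elementwise product with the kernel and sum: 0·-1 + 2·-2 + 3·2.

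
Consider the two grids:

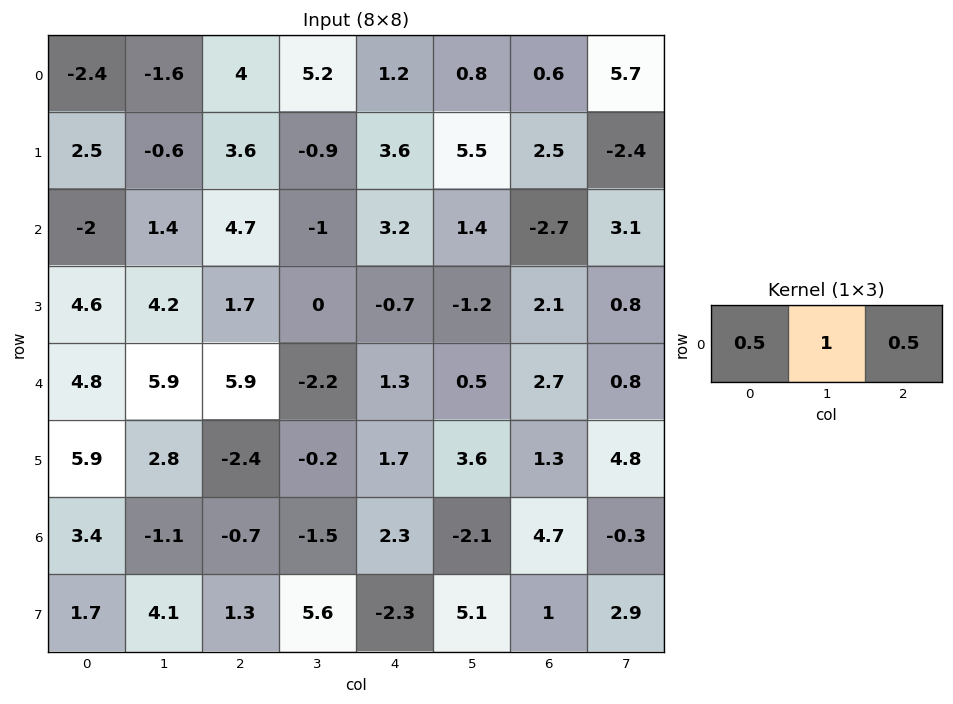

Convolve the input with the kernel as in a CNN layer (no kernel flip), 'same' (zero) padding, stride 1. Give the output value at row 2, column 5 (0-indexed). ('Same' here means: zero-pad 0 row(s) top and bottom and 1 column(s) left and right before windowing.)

1.65

The receptive field on the zero-padded input at this output position is [3.2 1.4 -2.7]. Elementwise product with the kernel and sum: 3.2·0.5 + 1.4·1 + -2.7·0.5.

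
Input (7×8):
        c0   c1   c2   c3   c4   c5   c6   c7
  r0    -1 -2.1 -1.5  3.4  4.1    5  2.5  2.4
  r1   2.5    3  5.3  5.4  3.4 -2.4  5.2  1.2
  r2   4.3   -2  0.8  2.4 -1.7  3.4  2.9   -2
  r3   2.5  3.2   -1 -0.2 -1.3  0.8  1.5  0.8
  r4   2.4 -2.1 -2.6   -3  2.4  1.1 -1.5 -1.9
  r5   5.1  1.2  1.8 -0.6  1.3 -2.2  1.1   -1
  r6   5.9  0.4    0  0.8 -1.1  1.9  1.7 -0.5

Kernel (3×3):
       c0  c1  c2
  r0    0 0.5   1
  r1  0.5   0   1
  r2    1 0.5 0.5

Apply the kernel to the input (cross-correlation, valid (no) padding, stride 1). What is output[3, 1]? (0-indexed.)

-2.95

The receptive field on the input at this output position is [3.2 -1 -0.2 / -2.1 -2.6 -3 / 1.2 1.8 -0.6]. Elementwise product with the kernel and sum: -1·0.5 + -0.2·1 + -2.1·0.5 + -3·1 + 1.2·1 + 1.8·0.5 + -0.6·0.5.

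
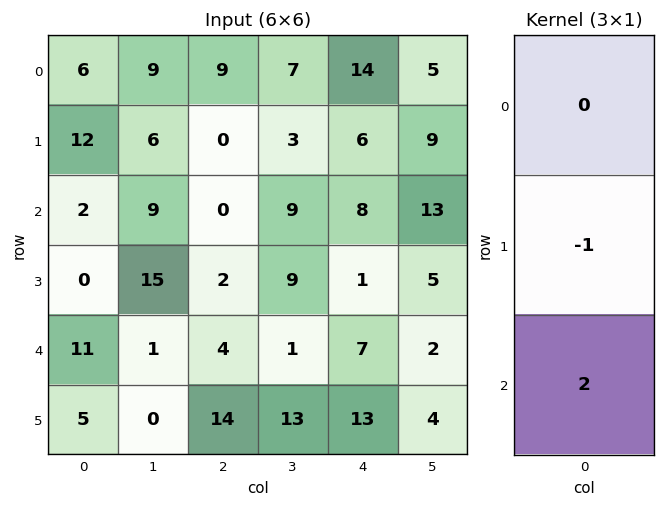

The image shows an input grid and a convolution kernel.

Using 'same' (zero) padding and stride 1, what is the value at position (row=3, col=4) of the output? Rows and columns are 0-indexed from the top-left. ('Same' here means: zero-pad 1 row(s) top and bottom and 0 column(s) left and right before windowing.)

13

The receptive field on the zero-padded input at this output position is [8 / 1 / 7]. Elementwise product with the kernel and sum: 1·-1 + 7·2.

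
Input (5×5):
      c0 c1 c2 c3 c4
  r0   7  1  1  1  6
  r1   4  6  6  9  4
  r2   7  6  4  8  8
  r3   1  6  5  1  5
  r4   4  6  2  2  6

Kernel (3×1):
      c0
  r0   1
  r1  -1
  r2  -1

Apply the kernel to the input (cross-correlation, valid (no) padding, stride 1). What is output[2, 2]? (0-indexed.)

-3

The receptive field on the input at this output position is [4 / 5 / 2]. Elementwise product with the kernel and sum: 4·1 + 5·-1 + 2·-1.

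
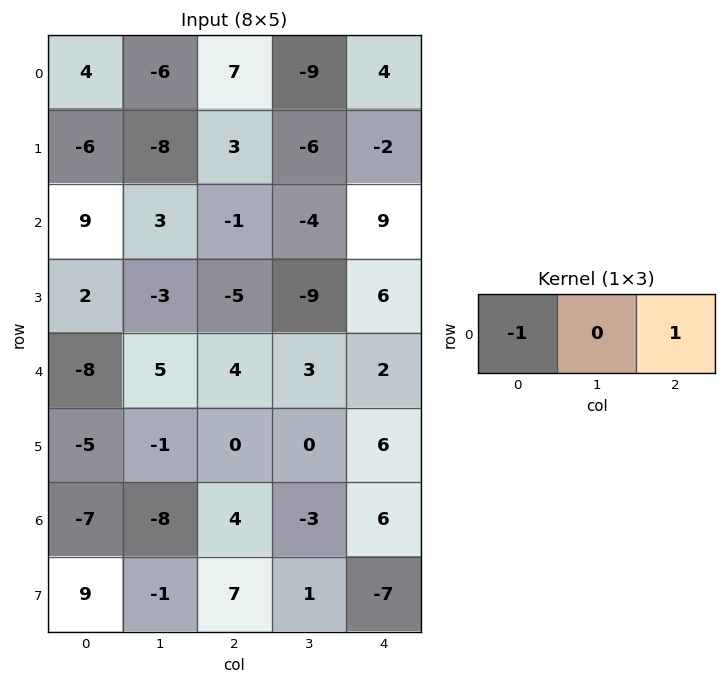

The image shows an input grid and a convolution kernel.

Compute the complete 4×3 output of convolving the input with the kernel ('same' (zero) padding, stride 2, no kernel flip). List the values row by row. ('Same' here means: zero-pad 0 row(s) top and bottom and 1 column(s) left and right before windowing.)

Output[0,0]: The receptive field on the zero-padded input at this output position is [0 4 -6]. Elementwise product with the kernel and sum: 0·-1 + -6·1.
Output[0,1]: The receptive field on the zero-padded input at this output position is [-6 7 -9]. Elementwise product with the kernel and sum: -6·-1 + -9·1.

-6 -3 9
3 -7 4
5 -2 -3
-8 5 3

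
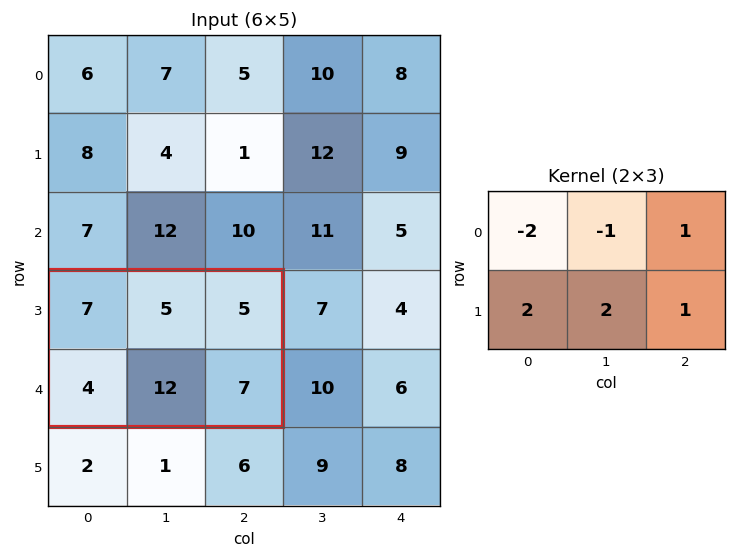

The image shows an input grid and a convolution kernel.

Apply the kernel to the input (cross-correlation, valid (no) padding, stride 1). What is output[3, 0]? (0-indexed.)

The receptive field on the input at this output position is [7 5 5 / 4 12 7]. Elementwise product with the kernel and sum: 7·-2 + 5·-1 + 5·1 + 4·2 + 12·2 + 7·1.

25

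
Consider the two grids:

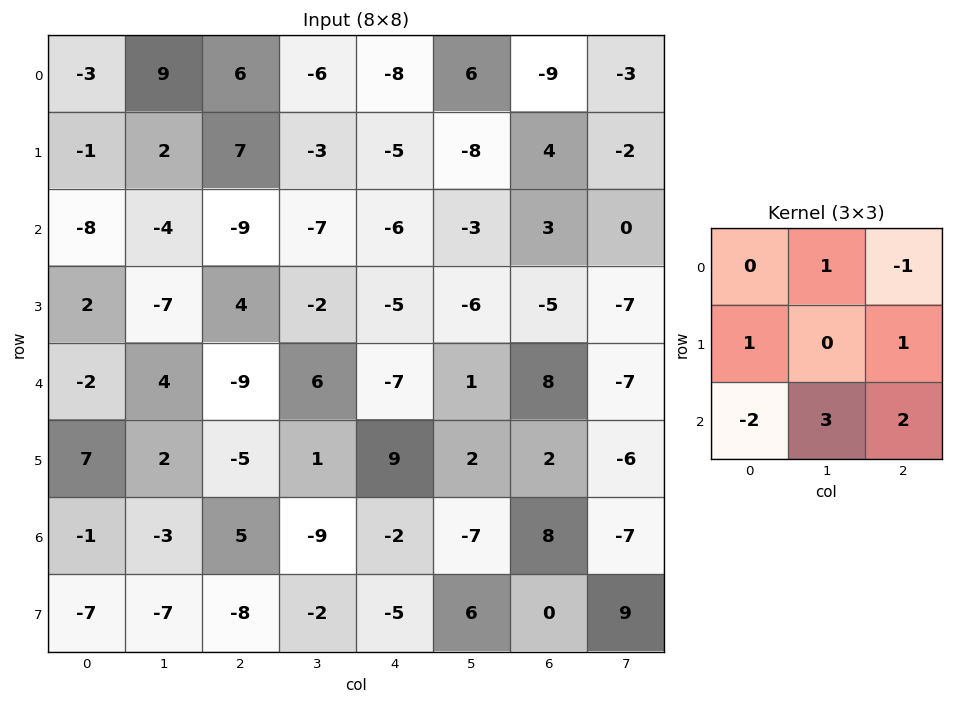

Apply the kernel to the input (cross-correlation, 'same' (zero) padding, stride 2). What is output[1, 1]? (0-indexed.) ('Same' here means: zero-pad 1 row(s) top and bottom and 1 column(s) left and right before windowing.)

The receptive field on the zero-padded input at this output position is [2 7 -3 / -4 -9 -7 / -7 4 -2]. Elementwise product with the kernel and sum: 7·1 + -3·-1 + -4·1 + -7·1 + -7·-2 + 4·3 + -2·2.

21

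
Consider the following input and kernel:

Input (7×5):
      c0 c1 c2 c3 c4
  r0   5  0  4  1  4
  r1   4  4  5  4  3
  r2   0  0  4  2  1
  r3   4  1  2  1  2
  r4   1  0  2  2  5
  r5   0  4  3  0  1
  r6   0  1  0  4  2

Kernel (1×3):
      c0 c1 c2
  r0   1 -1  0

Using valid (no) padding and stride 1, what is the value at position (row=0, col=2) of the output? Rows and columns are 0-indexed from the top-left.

3

The receptive field on the input at this output position is [4 1 4]. Elementwise product with the kernel and sum: 4·1 + 1·-1.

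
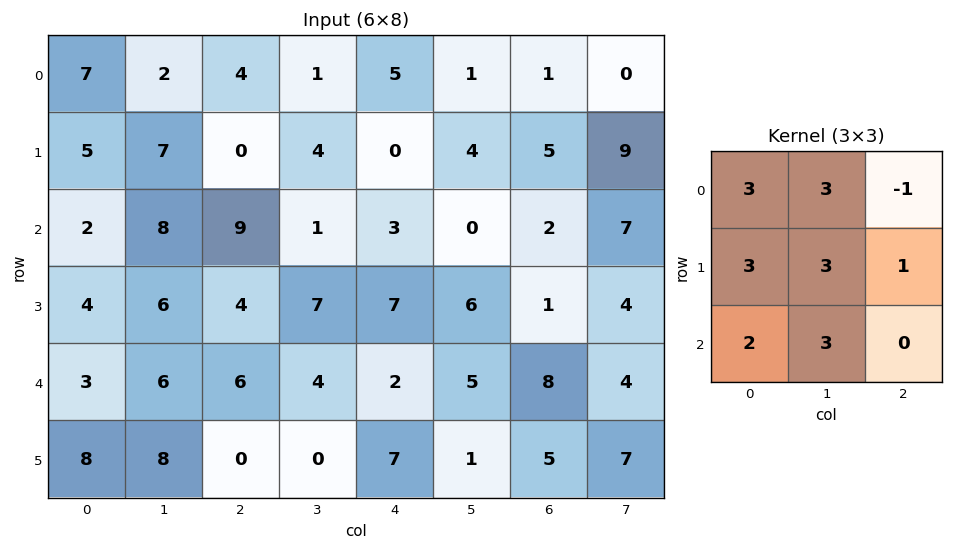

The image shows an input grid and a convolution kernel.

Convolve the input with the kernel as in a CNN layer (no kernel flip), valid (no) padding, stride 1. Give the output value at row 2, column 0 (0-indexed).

The receptive field on the input at this output position is [2 8 9 / 4 6 4 / 3 6 6]. Elementwise product with the kernel and sum: 2·3 + 8·3 + 9·-1 + 4·3 + 6·3 + 4·1 + 3·2 + 6·3.

79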